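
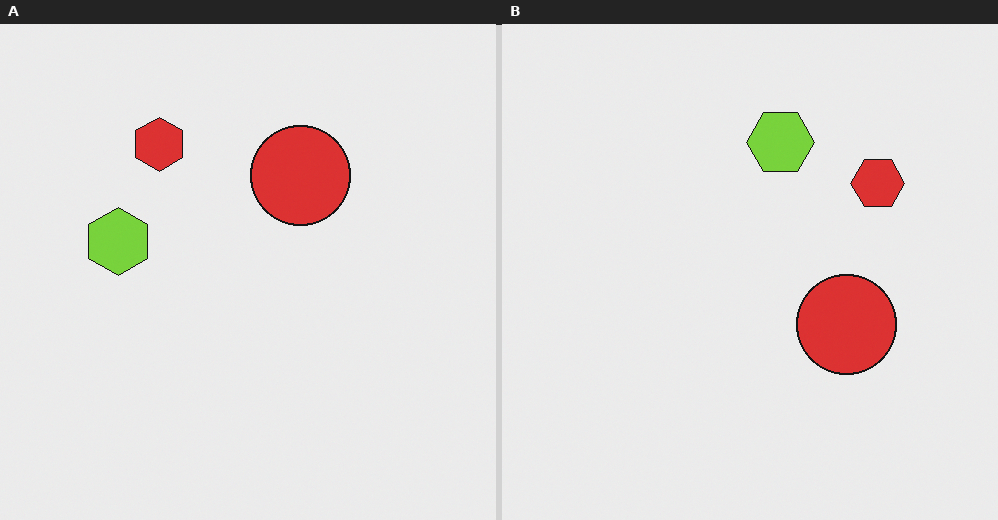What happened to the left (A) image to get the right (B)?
The image was rotated 90° clockwise.

The red hexagon sits in the top-left of the left (A) image and the top-right of the right (B) — consistent with a whole-image 90° clockwise rotation.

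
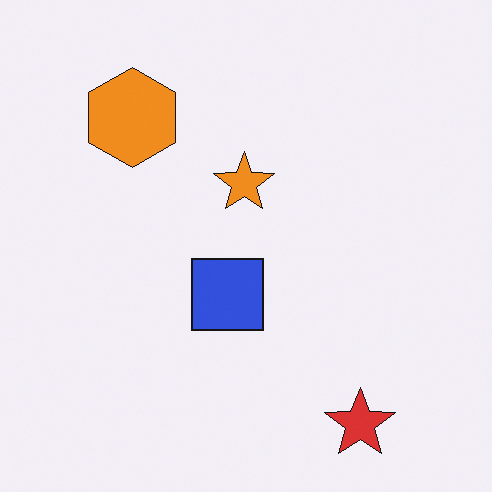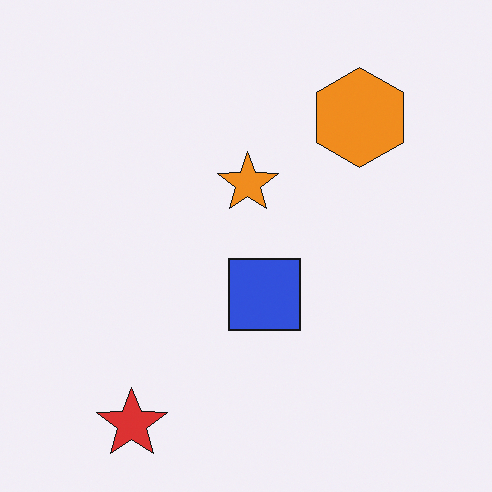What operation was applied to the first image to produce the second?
Flipped horizontally (left ↔ right).

The red star is in the bottom-right of the first image and the bottom-left of the second — shapes on opposite sides of the vertical midline have swapped in a mirror flip.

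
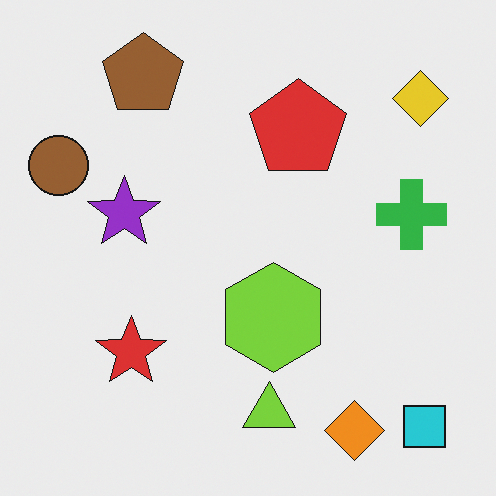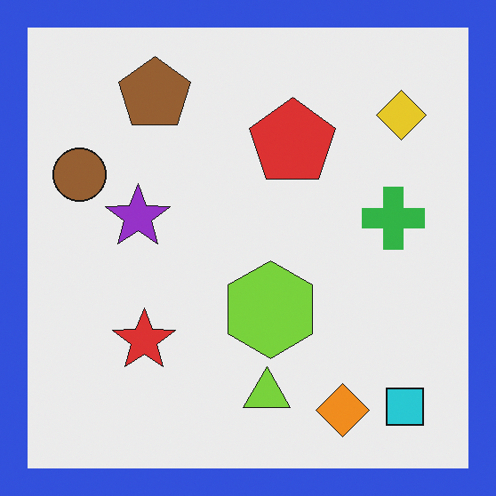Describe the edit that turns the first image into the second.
The transformation is: framed with a blue border.

A solid blue frame runs around the edge of the second image, with the content slightly shrunk inside it.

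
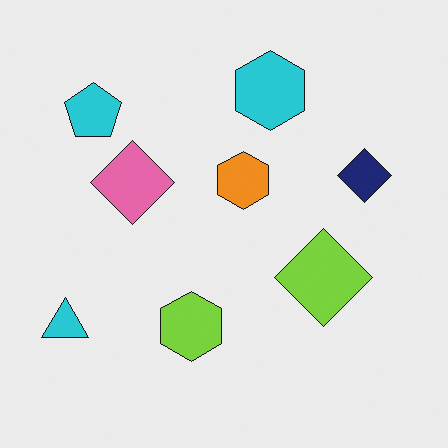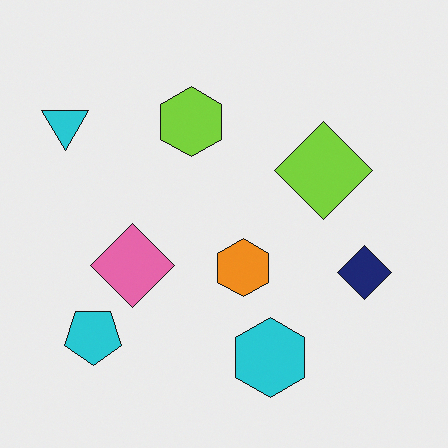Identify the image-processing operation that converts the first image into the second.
The image was flipped vertically (top ↔ bottom).

The cyan hexagon is in the top of the first image and the bottom of the second — shapes on opposite sides of the horizontal midline have swapped in a mirror flip.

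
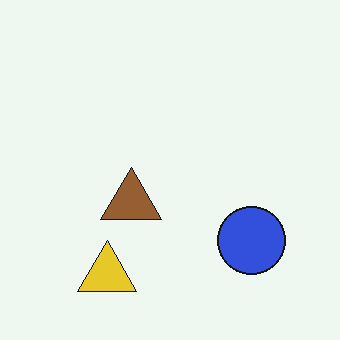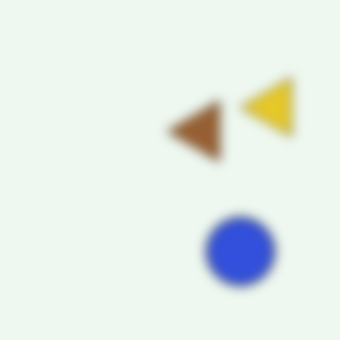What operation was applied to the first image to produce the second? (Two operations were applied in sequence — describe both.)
The second image is the first strongly gaussian-blurred, then transposed (reflected across the top-left ↔ bottom-right diagonal).

Shape edges and outlines are uniformly softened across the whole image. Shapes have swapped their row and column positions — what was in the top-right is now in the bottom-left — a diagonal reflection.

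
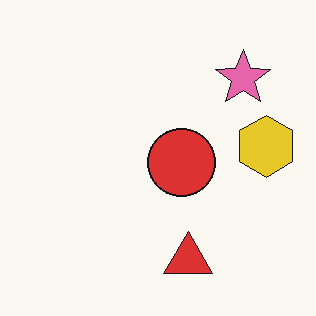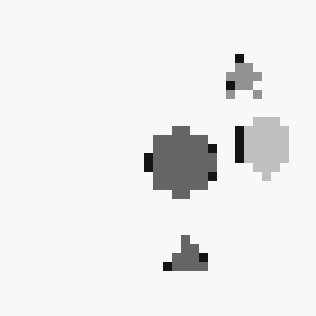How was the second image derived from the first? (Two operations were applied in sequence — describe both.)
It was converted to grayscale, then coarsely pixelated.

All color is removed — every shape is now a shade of grey. Shapes are reduced to large square blocks; fine edges and outlines are lost — a downscale-then-upscale (mosaic) effect.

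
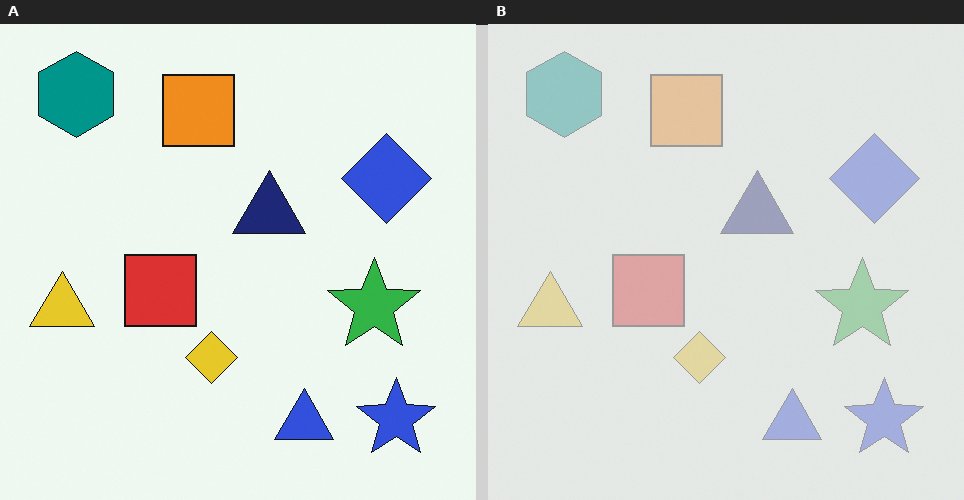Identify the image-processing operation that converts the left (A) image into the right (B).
It was washed out (contrast reduced).

Tones are pushed toward mid-grey across the whole image — a global contrast change.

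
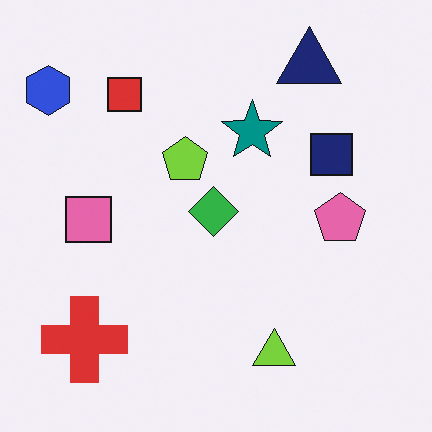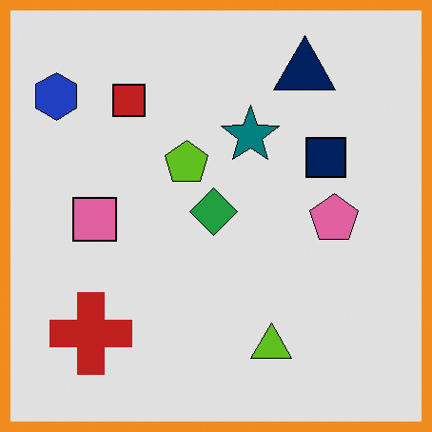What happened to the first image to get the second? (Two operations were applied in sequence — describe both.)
The second image is the first posterized to a reduced palette, then framed with a orange border.

Each flat color has snapped to a coarser quantized level — most visibly, the near-white background has dropped to a flat grey. A solid orange frame runs around the edge of the second image, with the content slightly shrunk inside it.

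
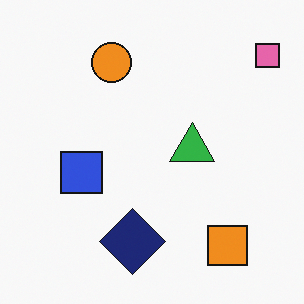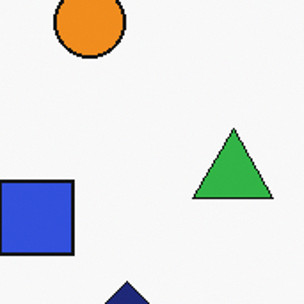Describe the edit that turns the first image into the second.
This is the original image cropped to a noticeably smaller region and rescaled.

The visible shapes are larger and the field of view is narrower; shapes near the original edges may be partly or wholly outside the frame — a crop-and-rescale.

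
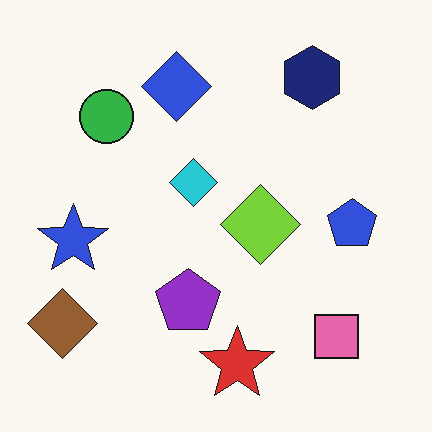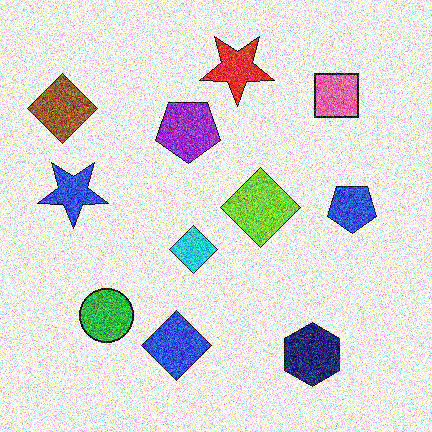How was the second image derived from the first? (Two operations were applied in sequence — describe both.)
The second image is the first degraded with a thick layer of grain, then flipped vertically (top ↔ bottom).

Random speckle covers the whole image, including the flat background. The red star is in the bottom of the first image and the top of the second — shapes on opposite sides of the horizontal midline have swapped in a mirror flip.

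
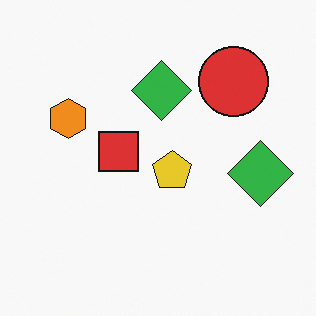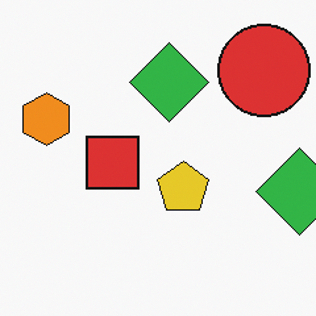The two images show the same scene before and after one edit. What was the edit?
This is the original image cropped to a modestly smaller region and rescaled.

The visible shapes are larger and the field of view is narrower; shapes near the original edges may be partly or wholly outside the frame — a crop-and-rescale.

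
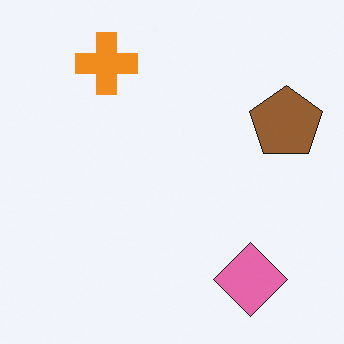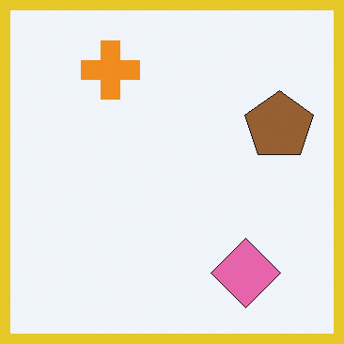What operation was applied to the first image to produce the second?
The second image is the first framed with a yellow border.

A solid yellow frame runs around the edge of the second image, with the content slightly shrunk inside it.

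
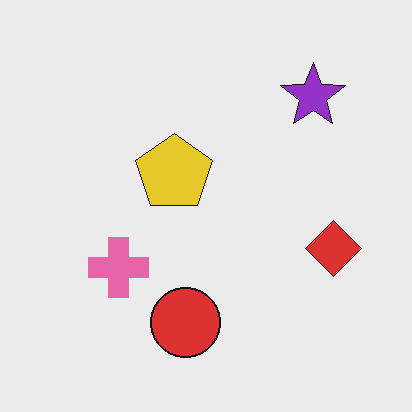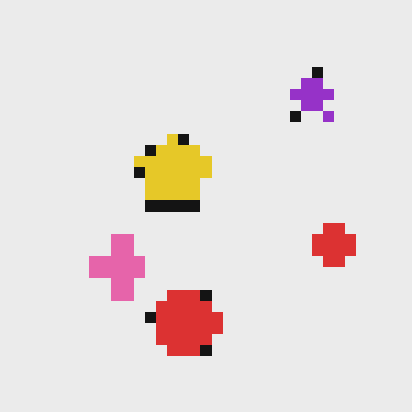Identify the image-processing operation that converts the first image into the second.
It was coarsely pixelated.

Shapes are reduced to large square blocks; fine edges and outlines are lost — a downscale-then-upscale (mosaic) effect.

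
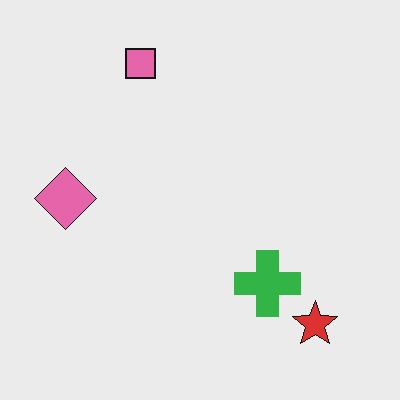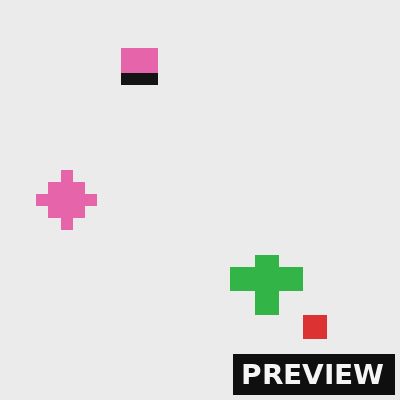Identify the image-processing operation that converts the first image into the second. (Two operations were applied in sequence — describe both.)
This is the original image coarsely pixelated, then watermarked with the text "PREVIEW" in the lower-right corner.

Shapes are reduced to large square blocks; fine edges and outlines are lost — a downscale-then-upscale (mosaic) effect. A dark label reading "PREVIEW" appears in the lower-right corner.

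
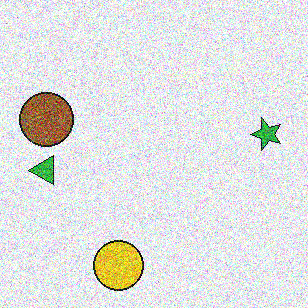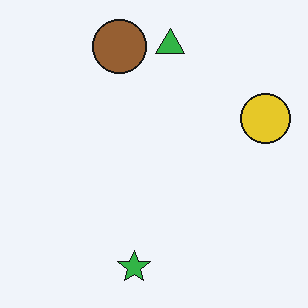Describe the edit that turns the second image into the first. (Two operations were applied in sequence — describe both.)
The transformation is: degraded with heavy additive noise, then transposed (reflected across the top-left ↔ bottom-right diagonal).

Random speckle covers the whole image, including the flat background. Shapes have swapped their row and column positions — what was in the top-right is now in the bottom-left — a diagonal reflection.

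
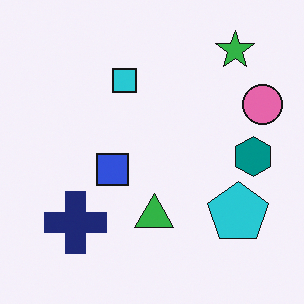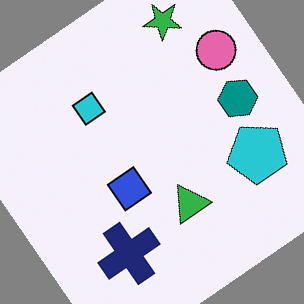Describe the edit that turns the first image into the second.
This is the original image rotated counter-clockwise by a large amount — several tens of degrees.

Every shape is tilted by the same angle and the image corners show triangular fill wedges — a whole-image rotation by a non-right angle.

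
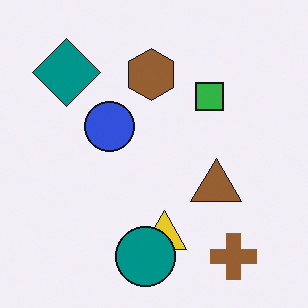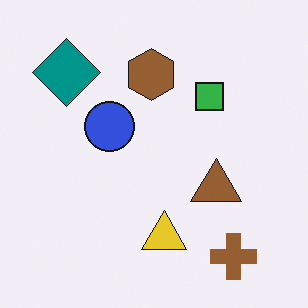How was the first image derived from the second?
This is the original image overlaid with an additional teal circle.

A teal circle appears in the first image that is absent from the second.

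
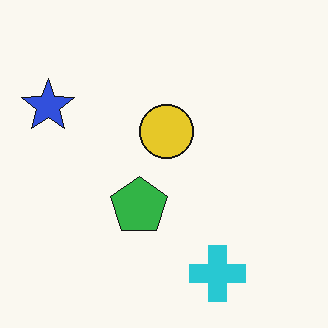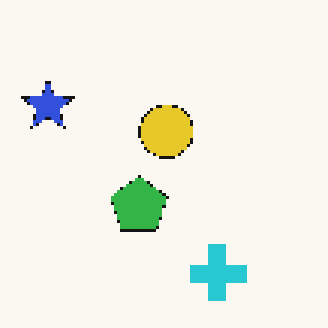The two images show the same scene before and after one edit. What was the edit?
The transformation is: mildly pixelated.

Shapes are reduced to large square blocks; fine edges and outlines are lost — a downscale-then-upscale (mosaic) effect.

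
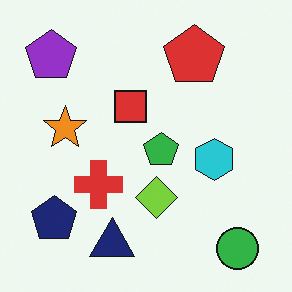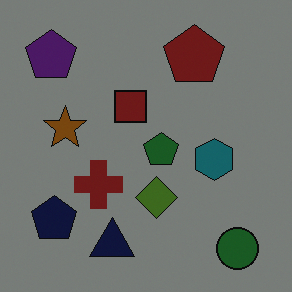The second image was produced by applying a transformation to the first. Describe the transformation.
Darkened a lot.

Every pixel — background and shapes alike — is uniformly darkened.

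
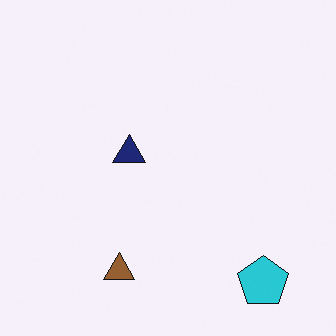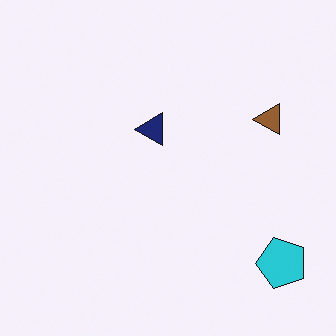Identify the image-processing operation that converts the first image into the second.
This is the original image transposed (reflected across the top-left ↔ bottom-right diagonal).

Shapes have swapped their row and column positions — what was in the top-right is now in the bottom-left — a diagonal reflection.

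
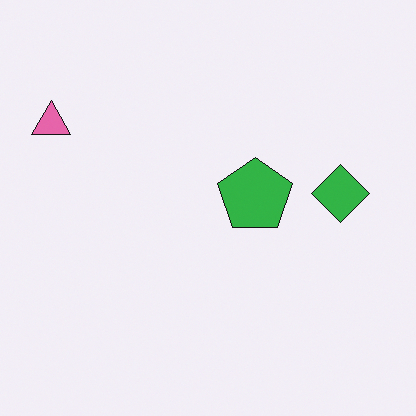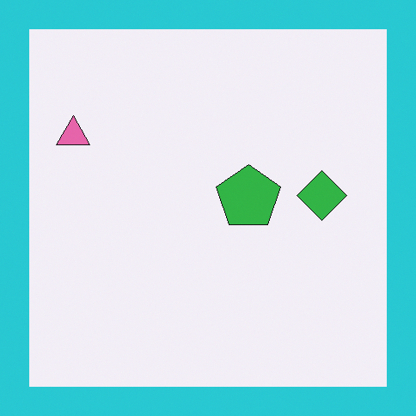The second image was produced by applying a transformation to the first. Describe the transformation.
The image was framed with a cyan border.

A solid cyan frame runs around the edge of the second image, with the content slightly shrunk inside it.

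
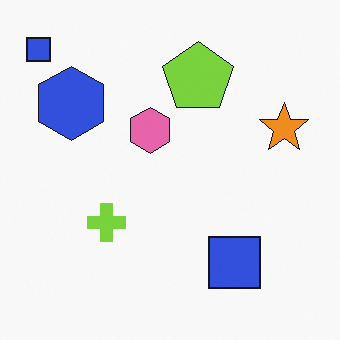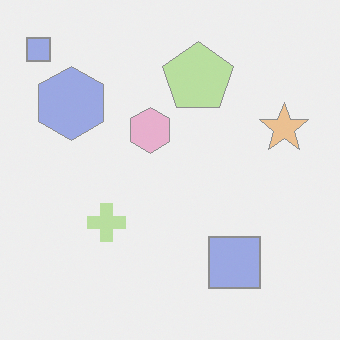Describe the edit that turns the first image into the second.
It was given much lower contrast.

Tones are pushed toward mid-grey across the whole image — a global contrast change.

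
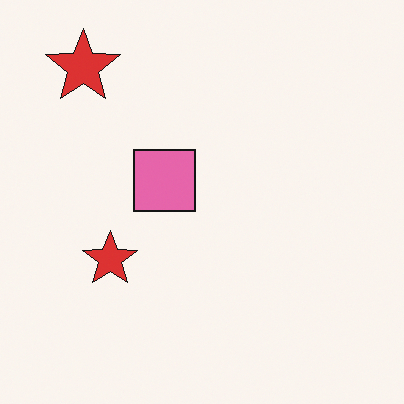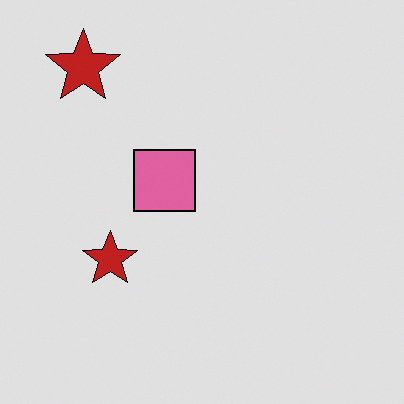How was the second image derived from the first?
The transformation is: posterized to a reduced palette.

Each flat color has snapped to a coarser quantized level — most visibly, the near-white background has dropped to a flat grey.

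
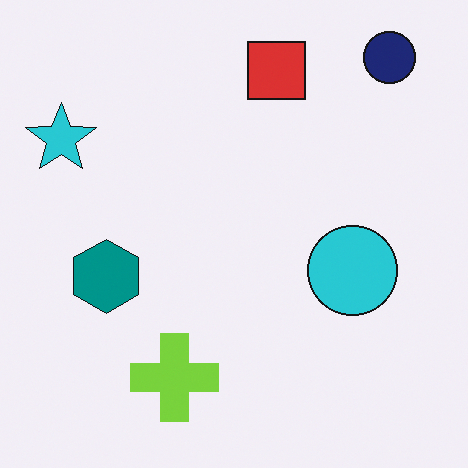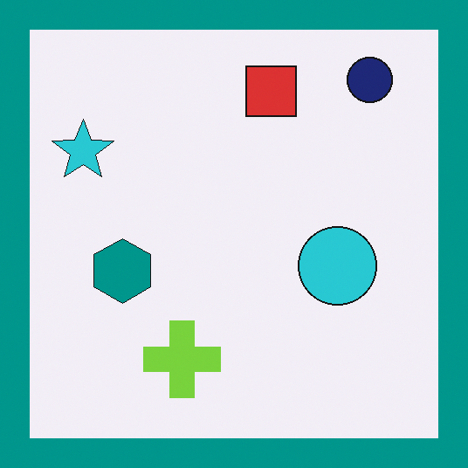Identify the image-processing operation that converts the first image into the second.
The image was framed with a teal border.

A solid teal frame runs around the edge of the second image, with the content slightly shrunk inside it.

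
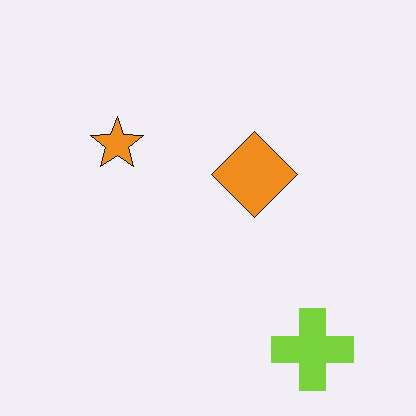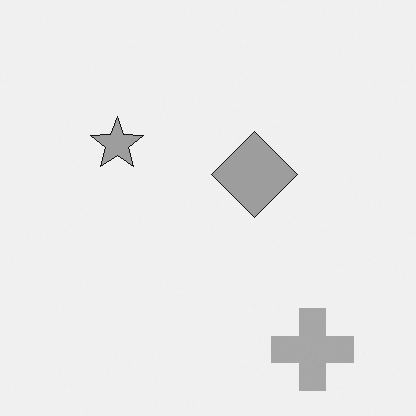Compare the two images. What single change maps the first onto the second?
It was converted to grayscale.

All color is removed — every shape is now a shade of grey.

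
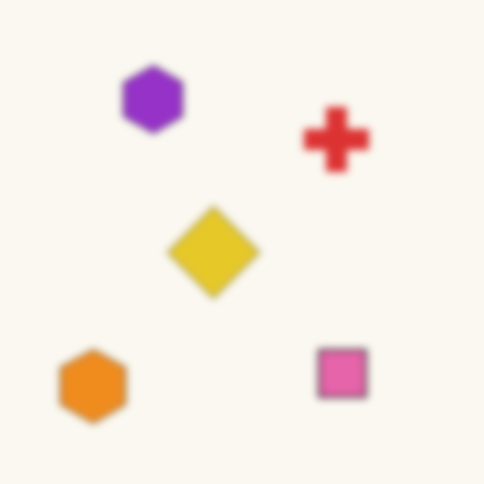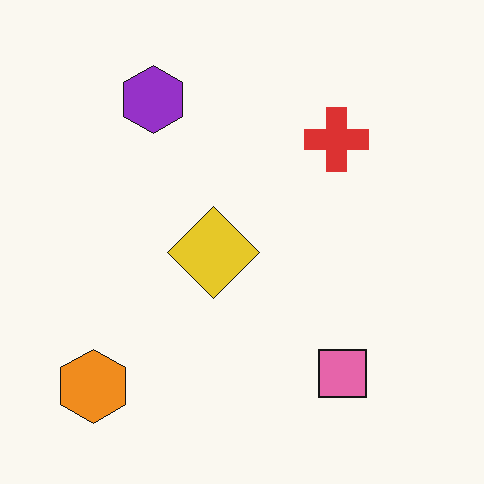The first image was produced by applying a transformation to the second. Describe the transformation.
Noticeably gaussian-blurred.

Shape edges and outlines are uniformly softened across the whole image.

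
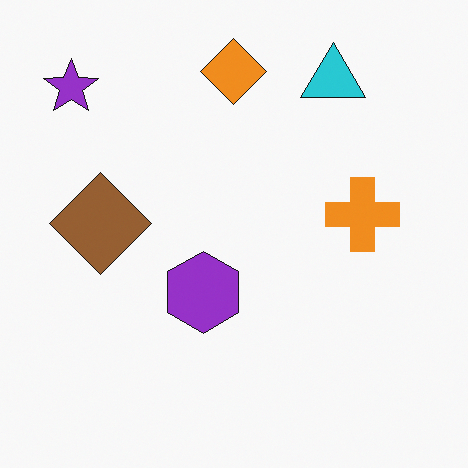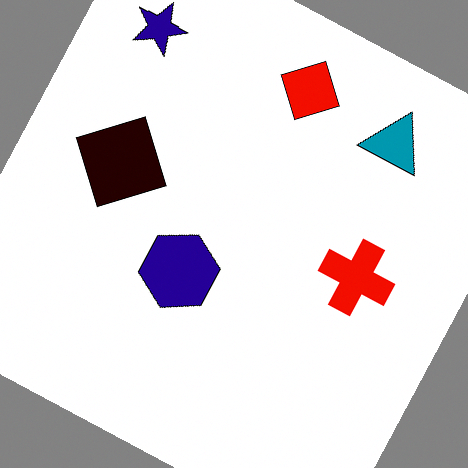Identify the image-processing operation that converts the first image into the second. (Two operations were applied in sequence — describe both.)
This is the original image given much higher contrast, then rotated clockwise by a clearly visible amount.

Tones are pushed away from mid-grey across the whole image — a global contrast change. Every shape is tilted by the same angle and the image corners show triangular fill wedges — a whole-image rotation by a non-right angle.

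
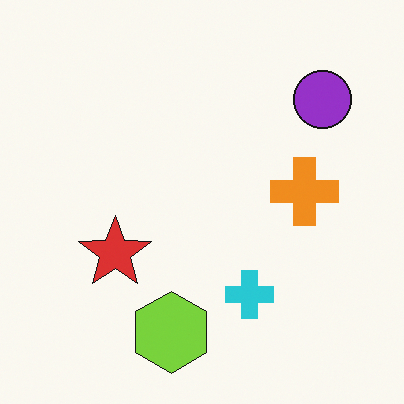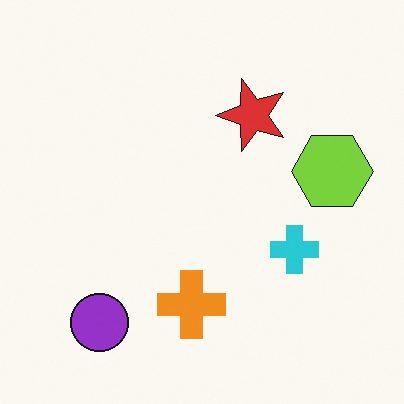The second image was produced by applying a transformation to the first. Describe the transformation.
It was transposed (reflected across the top-left ↔ bottom-right diagonal).

Shapes have swapped their row and column positions — what was in the top-right is now in the bottom-left — a diagonal reflection.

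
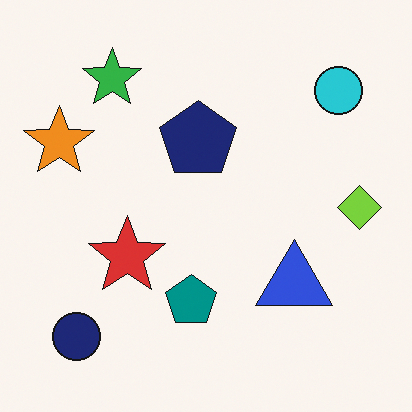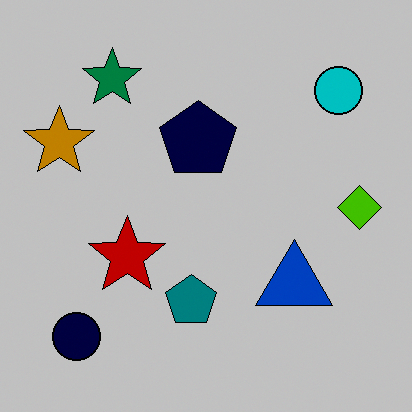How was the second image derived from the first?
It was aggressively posterized.

Each flat color has snapped to a coarser quantized level — most visibly, the near-white background has dropped to a flat grey.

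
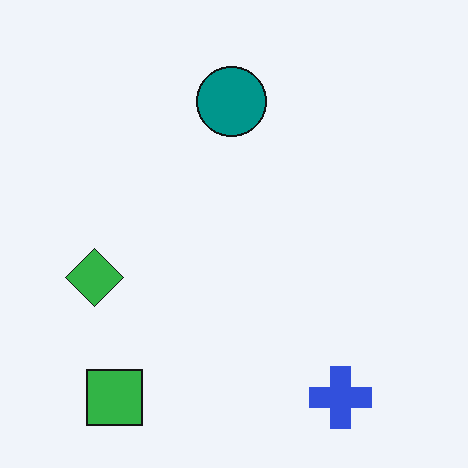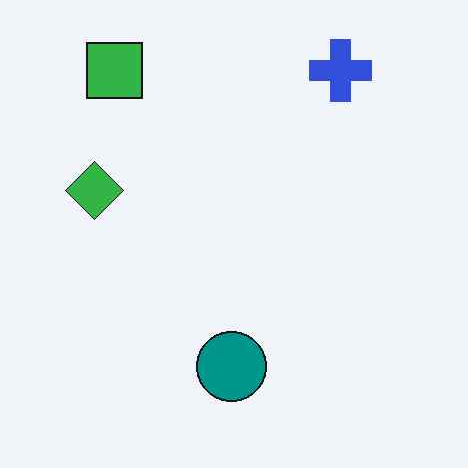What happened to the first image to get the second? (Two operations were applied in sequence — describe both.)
The second image is the first given moderate JPEG compression, then flipped vertically (top ↔ bottom).

Blocky 8×8 compression artifacts appear around shape edges and the flat background shows ringing — characteristic JPEG degradation. The blue cross is in the bottom-right of the first image and the top-right of the second — shapes on opposite sides of the horizontal midline have swapped in a mirror flip.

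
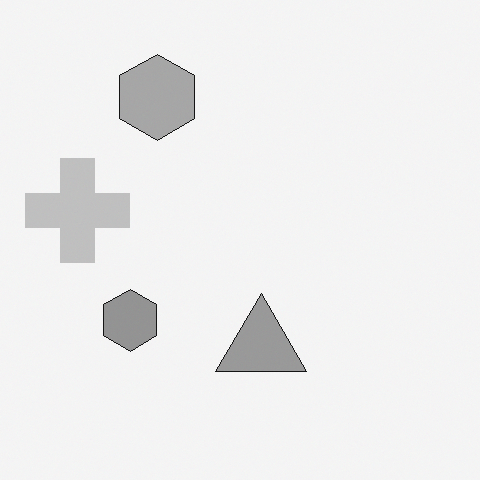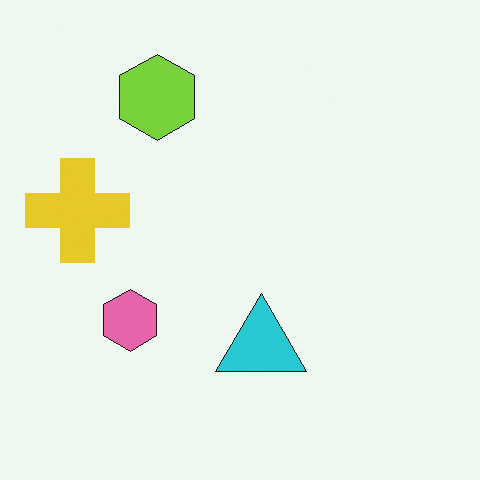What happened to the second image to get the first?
Converted to grayscale.

All color is removed — every shape is now a shade of grey.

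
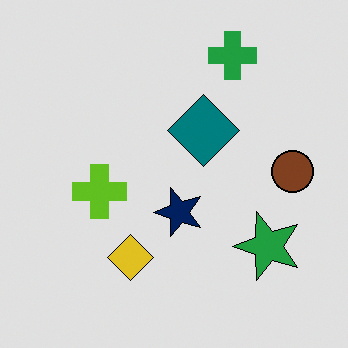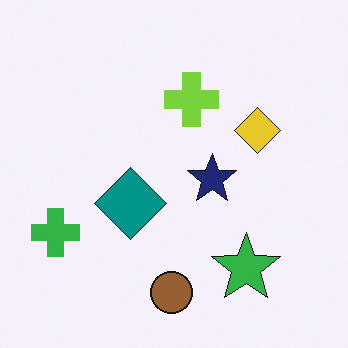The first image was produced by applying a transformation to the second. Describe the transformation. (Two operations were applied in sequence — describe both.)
The transformation is: moderately posterized, then transposed (reflected across the top-left ↔ bottom-right diagonal).

Each flat color has snapped to a coarser quantized level — most visibly, the near-white background has dropped to a flat grey. Shapes have swapped their row and column positions — what was in the top-right is now in the bottom-left — a diagonal reflection.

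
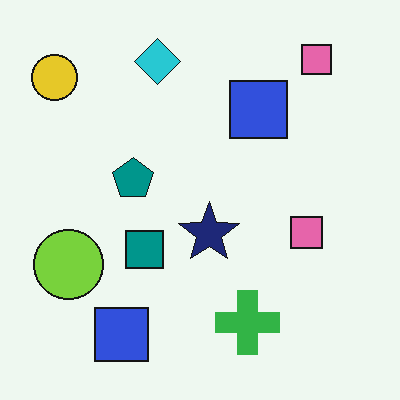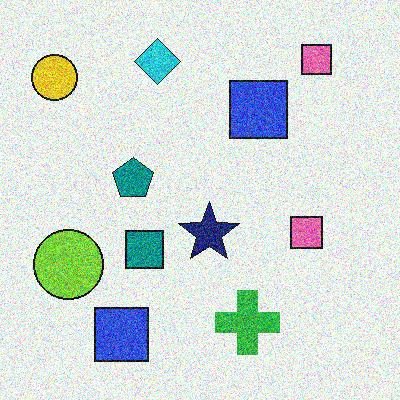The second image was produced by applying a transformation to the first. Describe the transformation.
Degraded with heavy additive noise.

Random speckle covers the whole image, including the flat background.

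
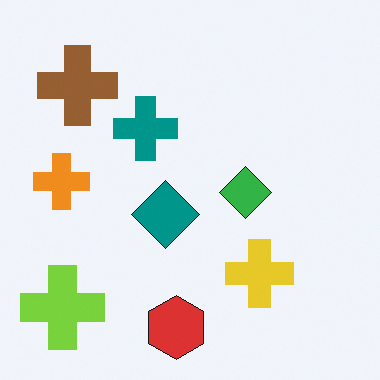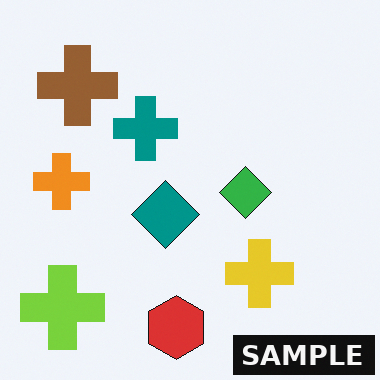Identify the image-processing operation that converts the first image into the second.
This is the original image watermarked with the text "SAMPLE" in the lower-right corner.

A dark label reading "SAMPLE" appears in the lower-right corner.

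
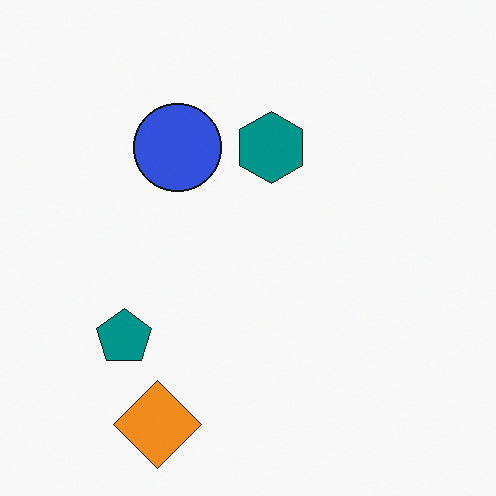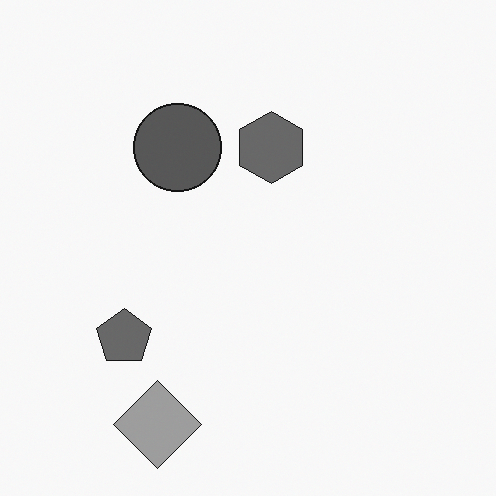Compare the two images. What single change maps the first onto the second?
The transformation is: converted to grayscale.

All color is removed — every shape is now a shade of grey.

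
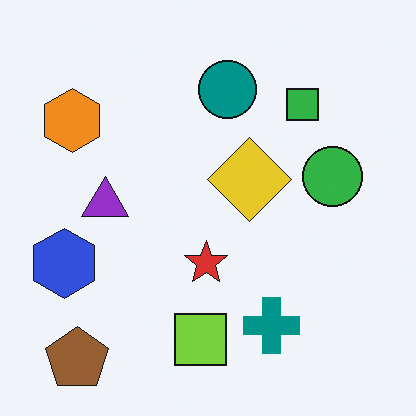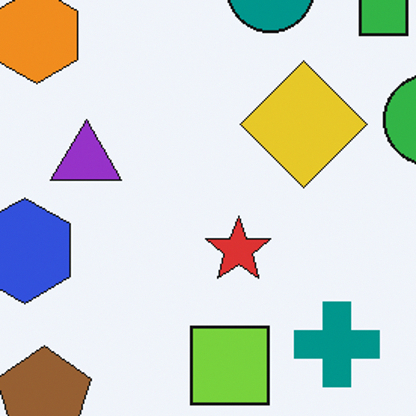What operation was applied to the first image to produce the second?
The transformation is: cropped slightly and scaled back up.

The visible shapes are larger and the field of view is narrower; shapes near the original edges may be partly or wholly outside the frame — a crop-and-rescale.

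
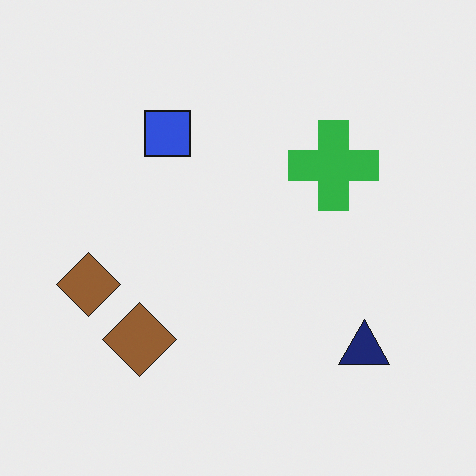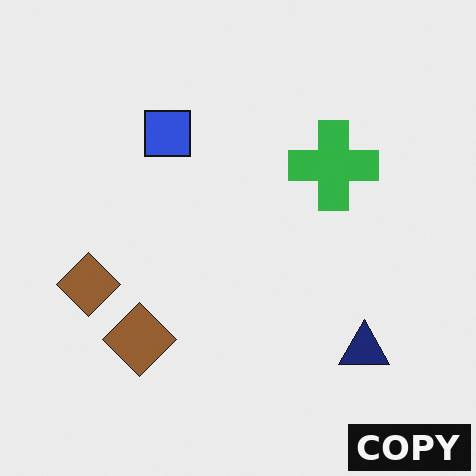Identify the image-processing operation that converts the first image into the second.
The transformation is: watermarked with the text "COPY" in the lower-right corner.

A dark label reading "COPY" appears in the lower-right corner.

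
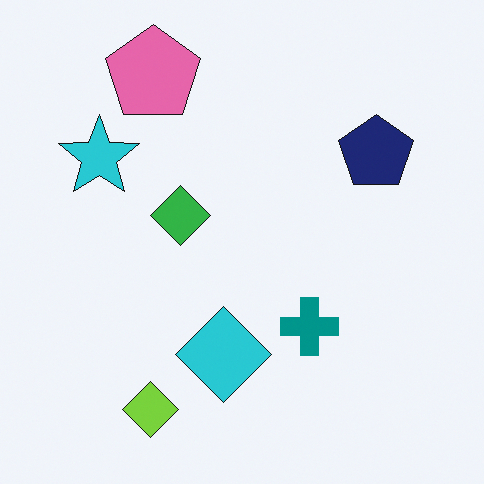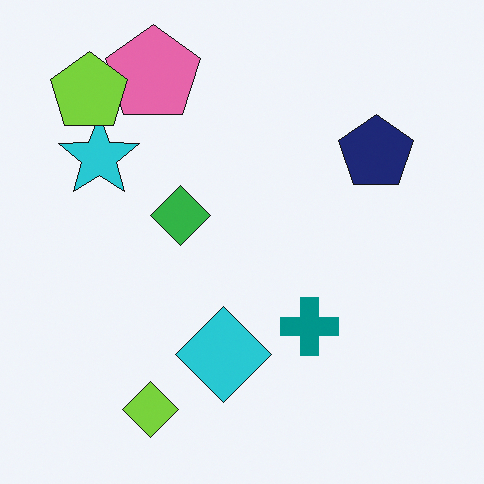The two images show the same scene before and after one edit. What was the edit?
The transformation is: overlaid with an additional lime pentagon.

A lime pentagon appears in the second image that is absent from the first.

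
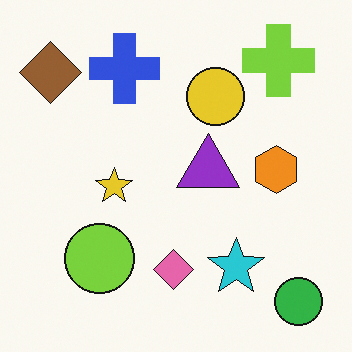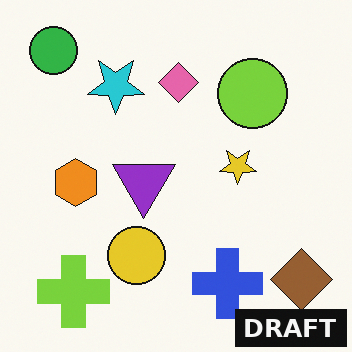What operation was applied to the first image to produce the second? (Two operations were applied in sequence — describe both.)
The transformation is: rotated 180°, then watermarked with the text "DRAFT" in the lower-right corner.

The green circle sits in the bottom-right of the first image and the top-left of the second — consistent with a whole-image 180° rotation. A dark label reading "DRAFT" appears in the lower-right corner.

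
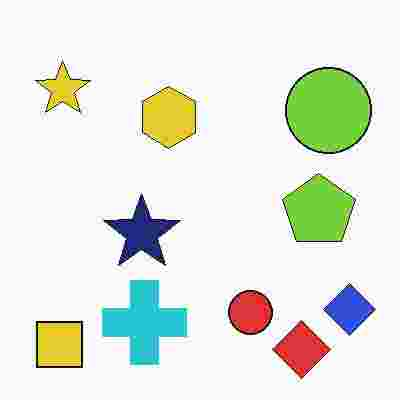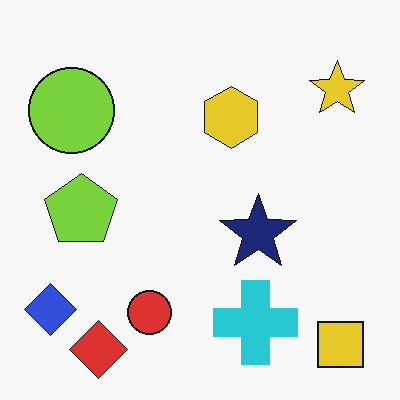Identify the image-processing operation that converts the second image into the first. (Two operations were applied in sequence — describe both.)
The first image is the second flipped horizontally (left ↔ right), then heavily JPEG-compressed with obvious blocking artifacts.

The blue diamond is in the bottom-left of the second image and the bottom-right of the first — shapes on opposite sides of the vertical midline have swapped in a mirror flip. Blocky 8×8 compression artifacts appear around shape edges and the flat background shows ringing — characteristic JPEG degradation.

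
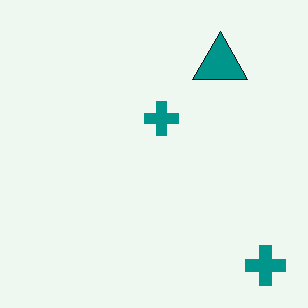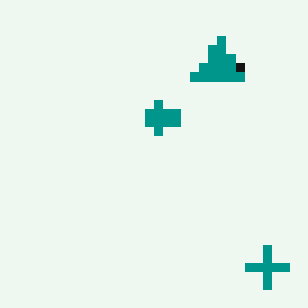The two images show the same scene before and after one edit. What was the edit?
The transformation is: heavily pixelated into large blocks.

Shapes are reduced to large square blocks; fine edges and outlines are lost — a downscale-then-upscale (mosaic) effect.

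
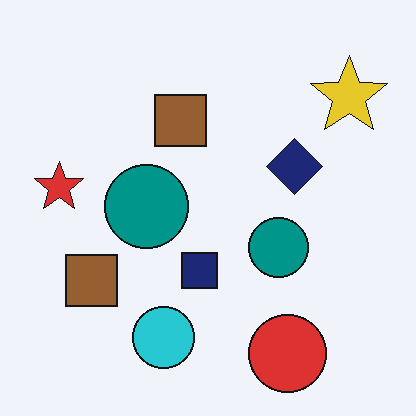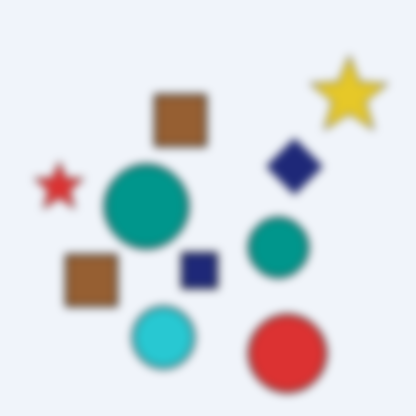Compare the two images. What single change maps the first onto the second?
This is the original image moderately blurred.

Shape edges and outlines are uniformly softened across the whole image.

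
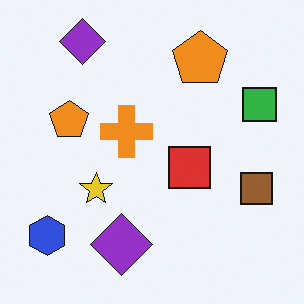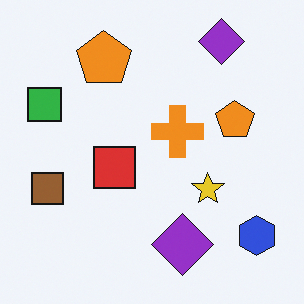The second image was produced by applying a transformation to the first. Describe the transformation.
The second image is the first flipped horizontally (left ↔ right).

The green square is in the right of the first image and the left of the second — shapes on opposite sides of the vertical midline have swapped in a mirror flip.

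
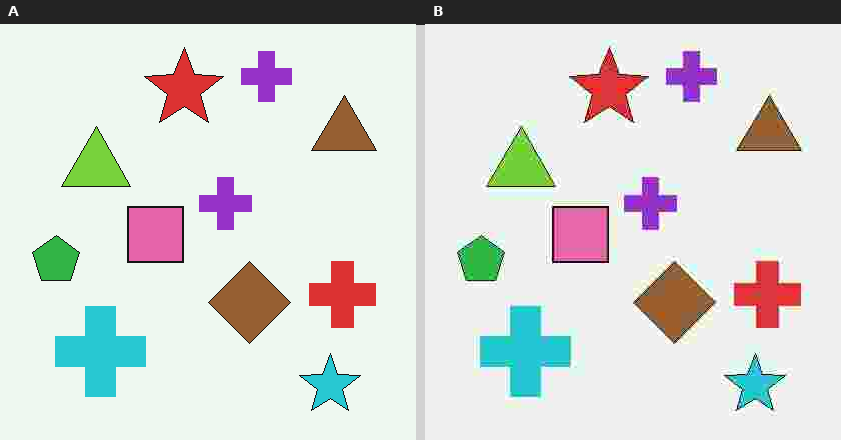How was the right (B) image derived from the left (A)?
The image was degraded with heavy JPEG compression.

Blocky 8×8 compression artifacts appear around shape edges and the flat background shows ringing — characteristic JPEG degradation.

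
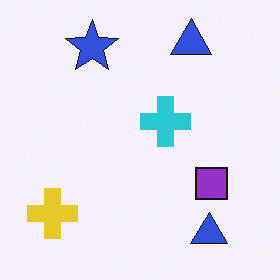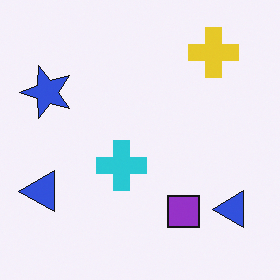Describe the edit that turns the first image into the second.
The image was transposed (reflected across the top-left ↔ bottom-right diagonal).

Shapes have swapped their row and column positions — what was in the top-right is now in the bottom-left — a diagonal reflection.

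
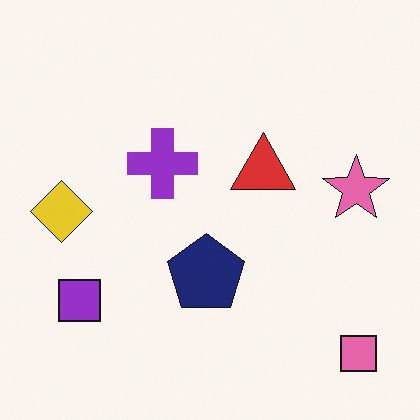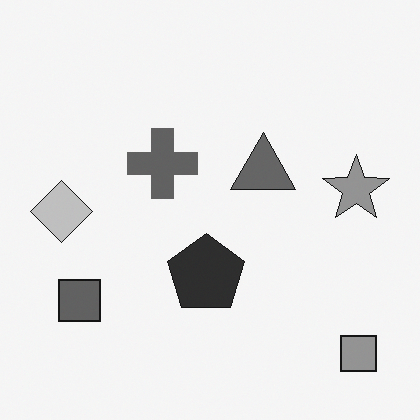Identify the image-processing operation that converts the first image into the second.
This is the original image converted to grayscale.

All color is removed — every shape is now a shade of grey.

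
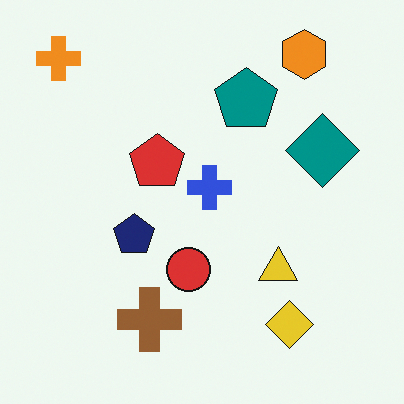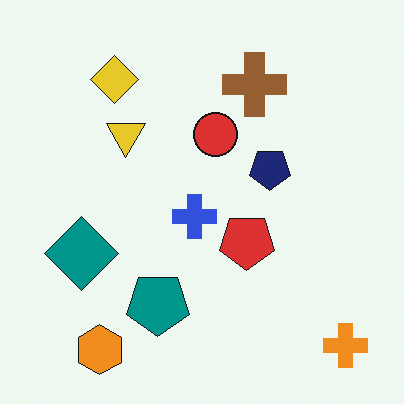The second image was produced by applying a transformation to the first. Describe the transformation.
The image was rotated 180°.

The orange cross sits in the top-left of the first image and the bottom-right of the second — consistent with a whole-image 180° rotation.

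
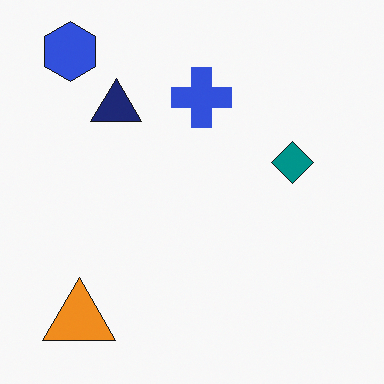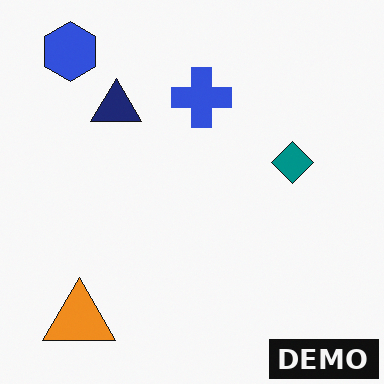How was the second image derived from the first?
The second image is the first watermarked with the text "DEMO" in the lower-right corner.

A dark label reading "DEMO" appears in the lower-right corner.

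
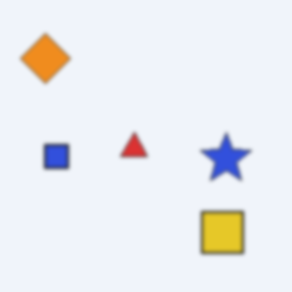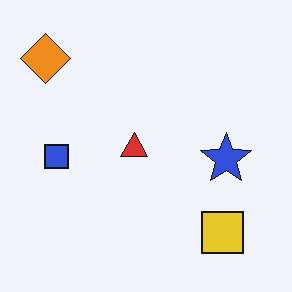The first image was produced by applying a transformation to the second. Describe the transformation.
This is the original image given a subtle gaussian blur.

Shape edges and outlines are uniformly softened across the whole image.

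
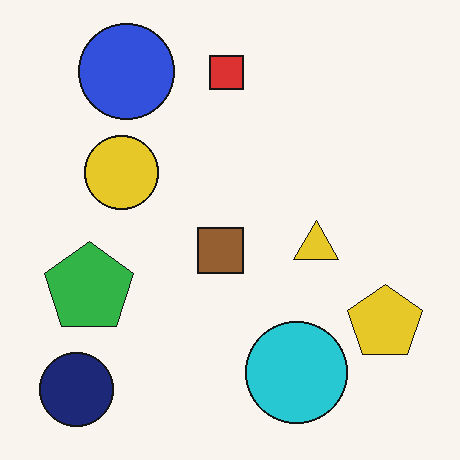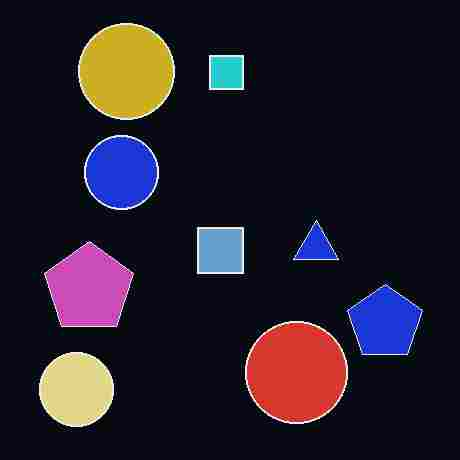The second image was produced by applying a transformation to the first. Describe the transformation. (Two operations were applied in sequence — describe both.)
Color-inverted (negative), then heavily JPEG-compressed with obvious blocking artifacts.

The light background has become dark and every shape's color is its complement — a photographic negative. Blocky 8×8 compression artifacts appear around shape edges and the flat background shows ringing — characteristic JPEG degradation.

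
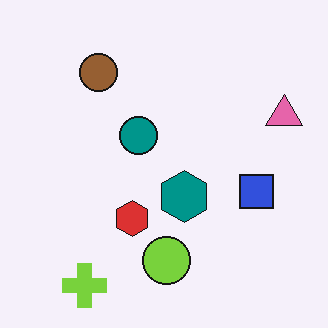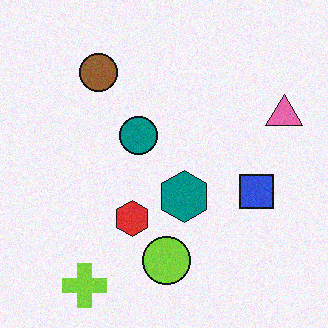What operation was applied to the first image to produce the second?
The image was degraded with a light layer of grain.

Random speckle covers the whole image, including the flat background.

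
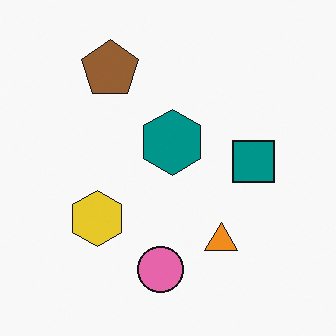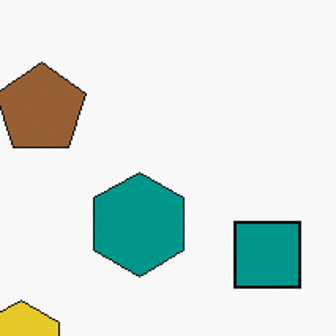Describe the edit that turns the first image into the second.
Cropped slightly and scaled back up.

The visible shapes are larger and the field of view is narrower; shapes near the original edges may be partly or wholly outside the frame — a crop-and-rescale.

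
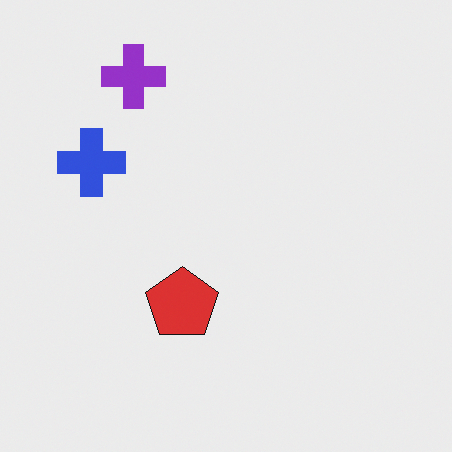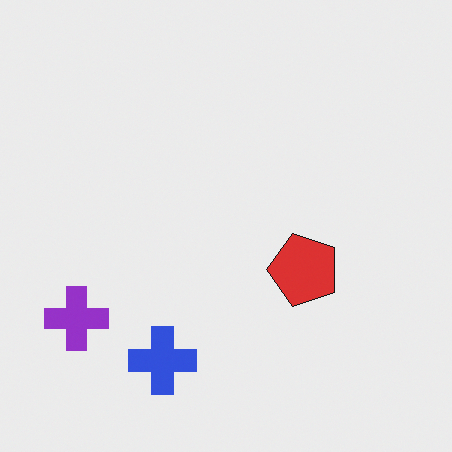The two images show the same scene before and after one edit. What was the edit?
The transformation is: rotated 90° counter-clockwise.

The purple cross sits in the top-left of the first image and the bottom-left of the second — consistent with a whole-image 90° counter-clockwise rotation.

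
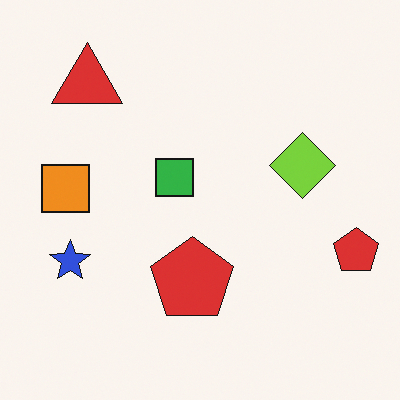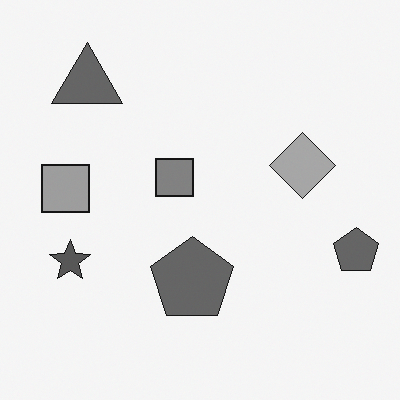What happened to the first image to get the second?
It was converted to grayscale.

All color is removed — every shape is now a shade of grey.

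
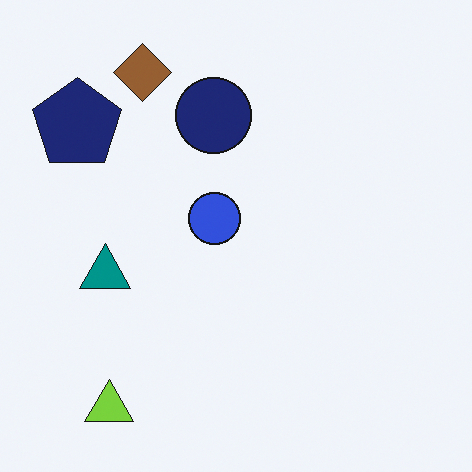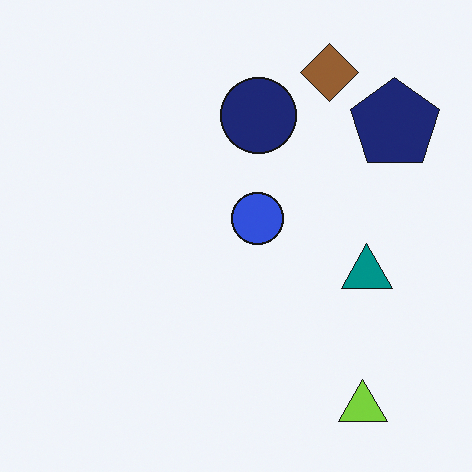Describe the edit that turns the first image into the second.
The second image is the first flipped horizontally (left ↔ right).

The navy pentagon is in the top-left of the first image and the top-right of the second — shapes on opposite sides of the vertical midline have swapped in a mirror flip.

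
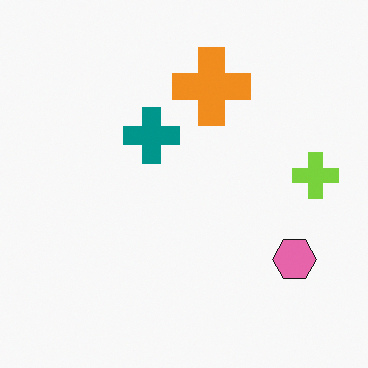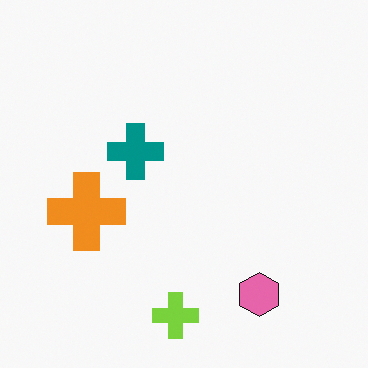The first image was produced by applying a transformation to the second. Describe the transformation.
Transposed (reflected across the top-left ↔ bottom-right diagonal).

Shapes have swapped their row and column positions — what was in the top-right is now in the bottom-left — a diagonal reflection.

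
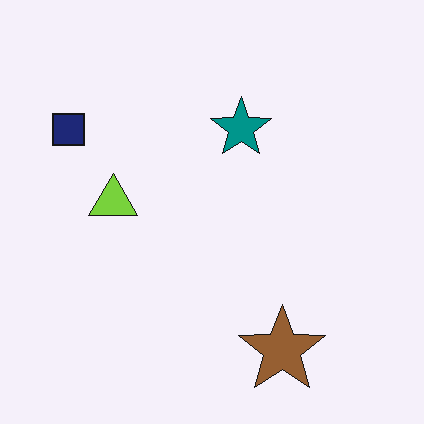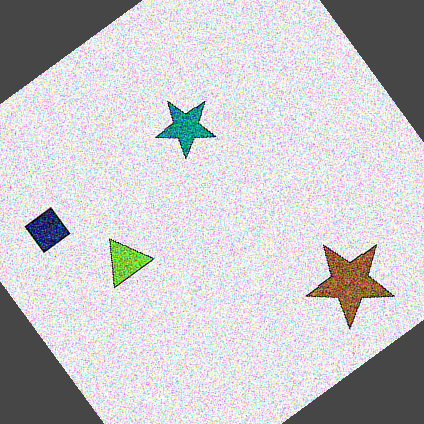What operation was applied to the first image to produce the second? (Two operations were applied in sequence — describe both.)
The transformation is: degraded with a thick layer of grain, then rotated counter-clockwise by a large amount — several tens of degrees.

Random speckle covers the whole image, including the flat background. Every shape is tilted by the same angle and the image corners show triangular fill wedges — a whole-image rotation by a non-right angle.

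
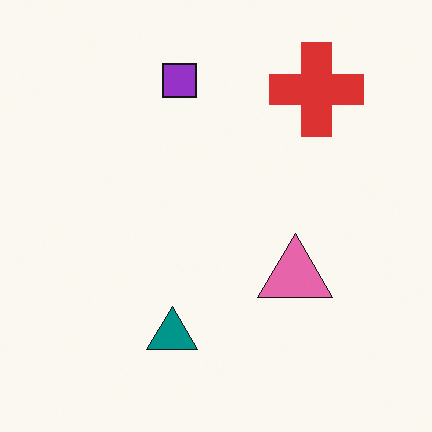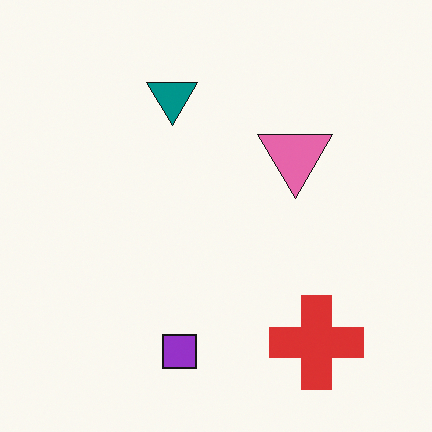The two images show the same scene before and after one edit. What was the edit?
The image was flipped vertically (top ↔ bottom).

The purple square is in the top of the first image and the bottom of the second — shapes on opposite sides of the horizontal midline have swapped in a mirror flip.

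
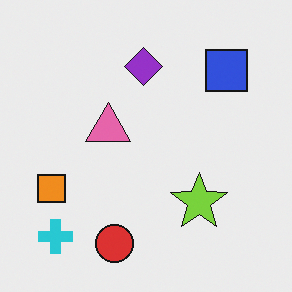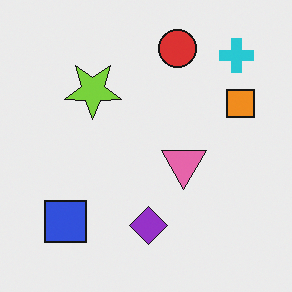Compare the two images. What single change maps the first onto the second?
This is the original image rotated 180°.

The cyan cross sits in the bottom-left of the first image and the top-right of the second — consistent with a whole-image 180° rotation.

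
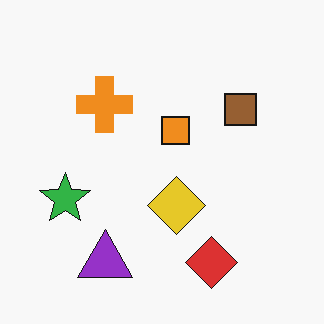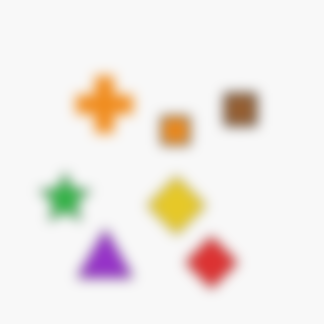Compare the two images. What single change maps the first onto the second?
Strongly gaussian-blurred.

Shape edges and outlines are uniformly softened across the whole image.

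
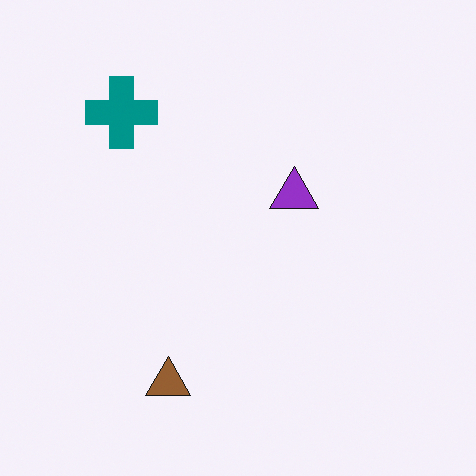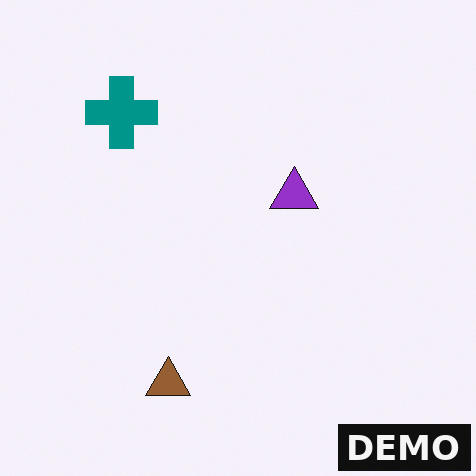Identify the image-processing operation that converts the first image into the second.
This is the original image watermarked with the text "DEMO" in the lower-right corner.

A dark label reading "DEMO" appears in the lower-right corner.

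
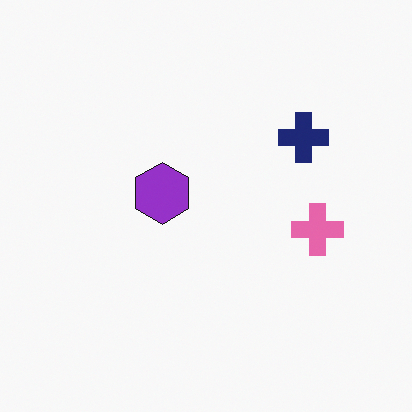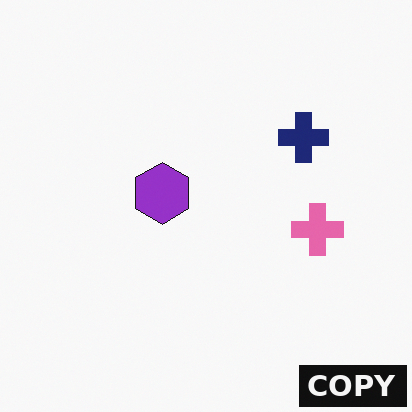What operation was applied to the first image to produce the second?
This is the original image watermarked with the text "COPY" in the lower-right corner.

A dark label reading "COPY" appears in the lower-right corner.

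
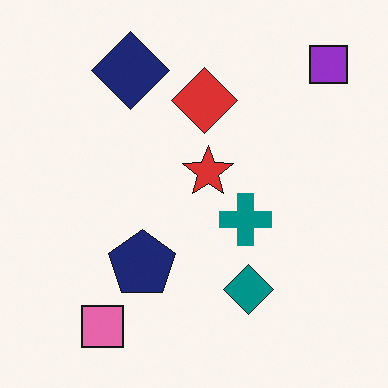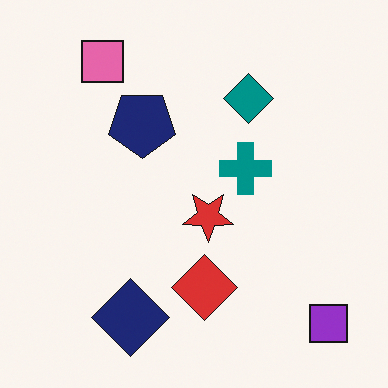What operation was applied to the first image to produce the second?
Flipped vertically (top ↔ bottom).

The pink square is in the bottom-left of the first image and the top-left of the second — shapes on opposite sides of the horizontal midline have swapped in a mirror flip.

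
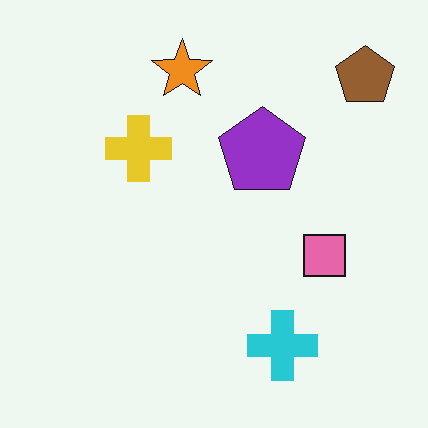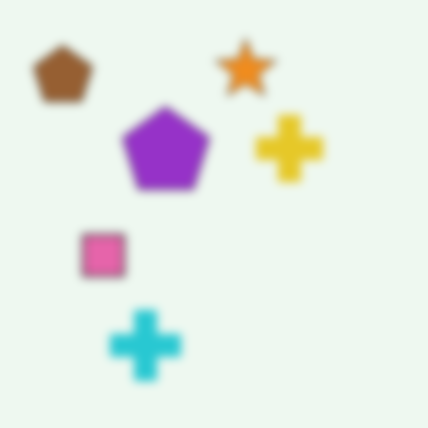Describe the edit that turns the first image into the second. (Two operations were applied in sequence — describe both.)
The transformation is: moderately blurred, then flipped horizontally (left ↔ right).

Shape edges and outlines are uniformly softened across the whole image. The brown pentagon is in the top-right of the first image and the top-left of the second — shapes on opposite sides of the vertical midline have swapped in a mirror flip.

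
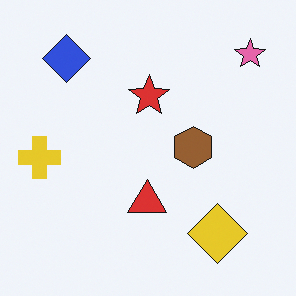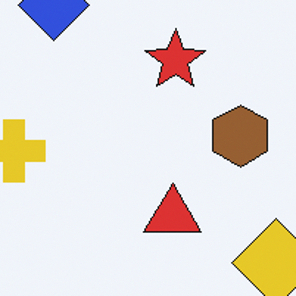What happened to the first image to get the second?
This is the original image cropped slightly and scaled back up.

The visible shapes are larger and the field of view is narrower; shapes near the original edges may be partly or wholly outside the frame — a crop-and-rescale.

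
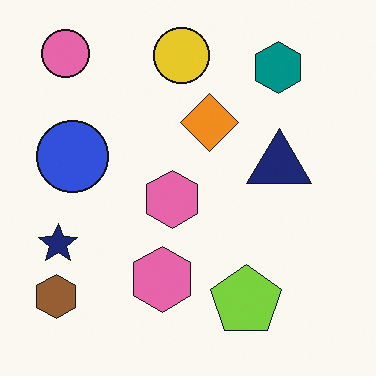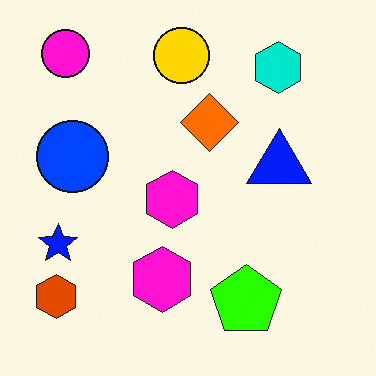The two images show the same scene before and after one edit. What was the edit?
Made much more vivid (saturation change).

All colors are more vivid — a global saturation change.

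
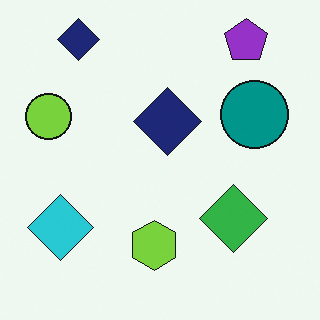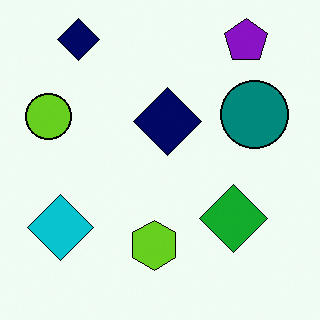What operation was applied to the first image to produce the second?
The transformation is: given slightly increased contrast.

Tones are pushed away from mid-grey across the whole image — a global contrast change.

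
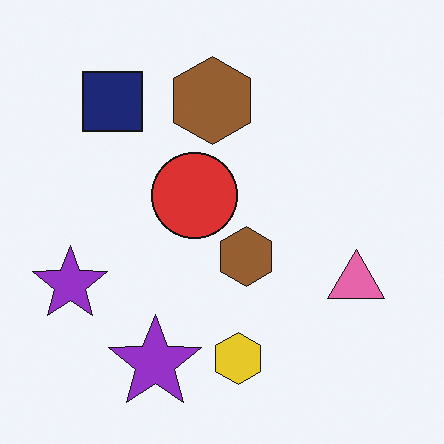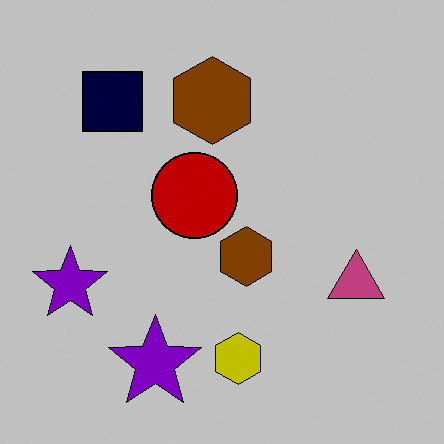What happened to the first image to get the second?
The image was heavily posterized to just a handful of flat colors.

Each flat color has snapped to a coarser quantized level — most visibly, the near-white background has dropped to a flat grey.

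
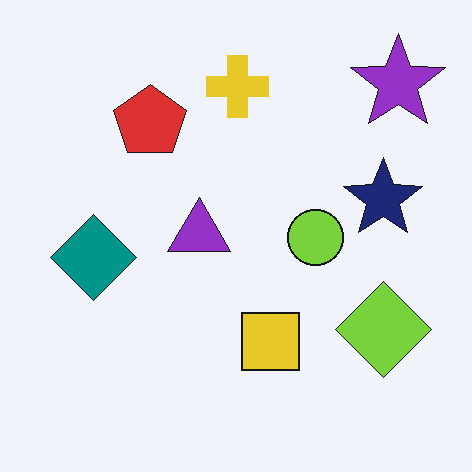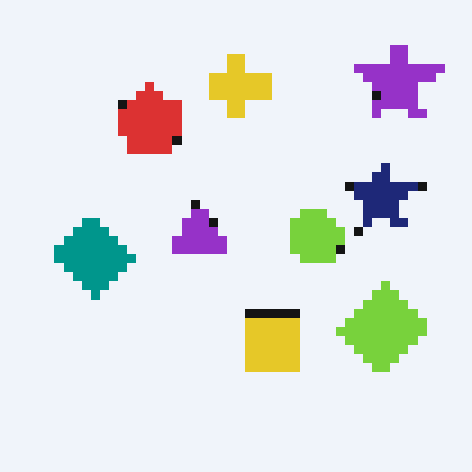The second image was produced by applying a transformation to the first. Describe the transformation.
The image was heavily pixelated into large blocks.

Shapes are reduced to large square blocks; fine edges and outlines are lost — a downscale-then-upscale (mosaic) effect.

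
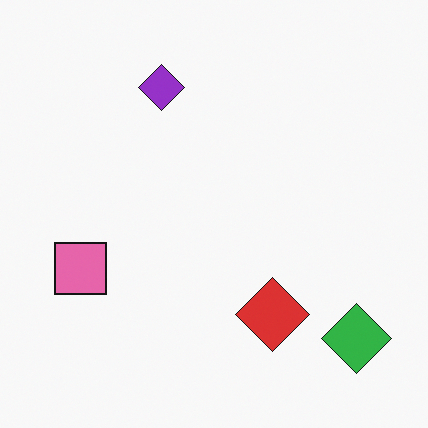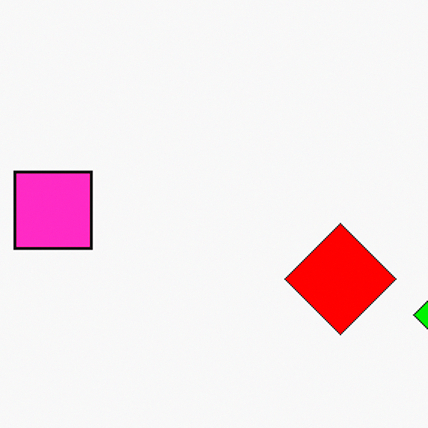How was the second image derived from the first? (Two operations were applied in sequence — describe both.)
The transformation is: cropped slightly and scaled back up, then made much more vivid (saturation change).

The visible shapes are larger and the field of view is narrower; shapes near the original edges may be partly or wholly outside the frame — a crop-and-rescale. All colors are more vivid — a global saturation change.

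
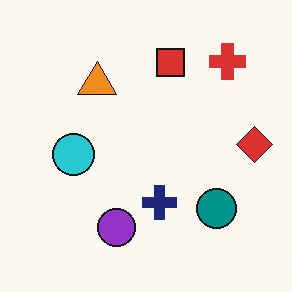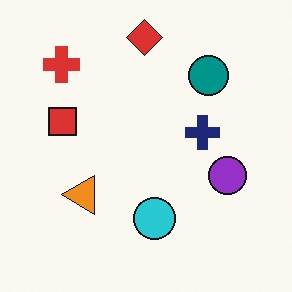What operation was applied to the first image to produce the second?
The image was rotated 90° counter-clockwise.

The red cross sits in the top-right of the first image and the top-left of the second — consistent with a whole-image 90° counter-clockwise rotation.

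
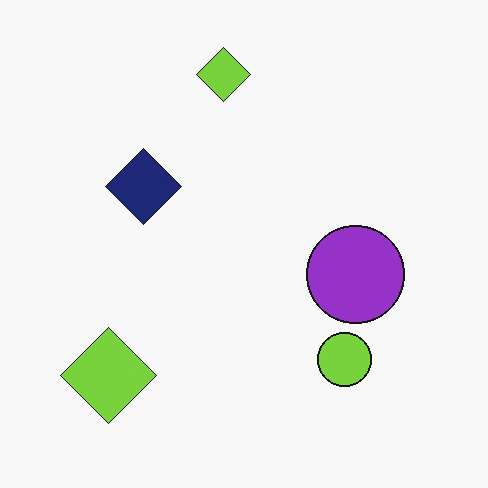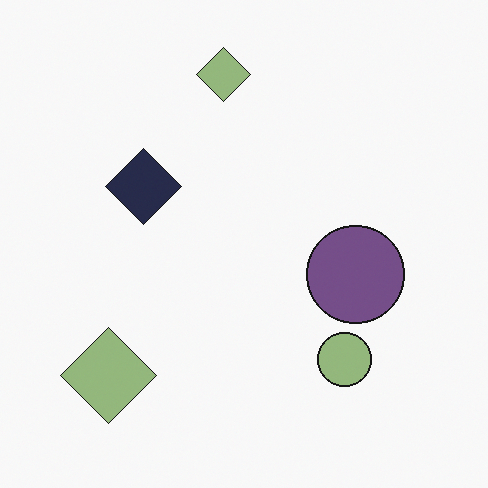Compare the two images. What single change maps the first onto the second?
The transformation is: heavily desaturated.

All colors are more muted and greyish — a global saturation change.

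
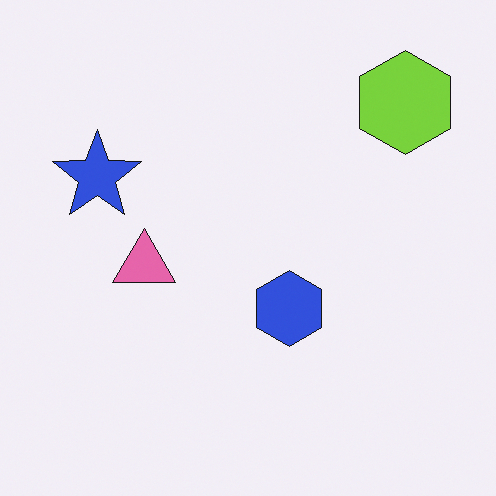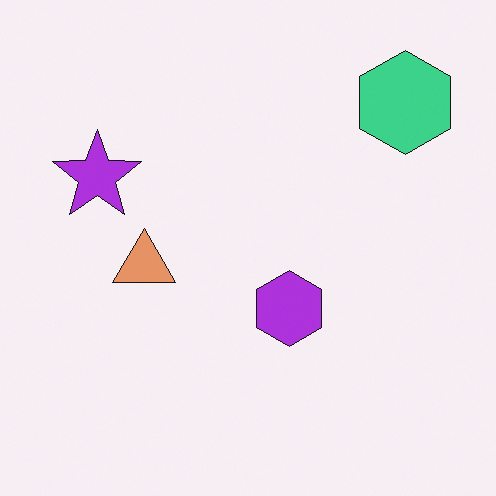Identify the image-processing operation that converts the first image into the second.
It was hue-shifted slightly.

Every shape's color has rotated by the same amount around the hue wheel — a uniform hue shift.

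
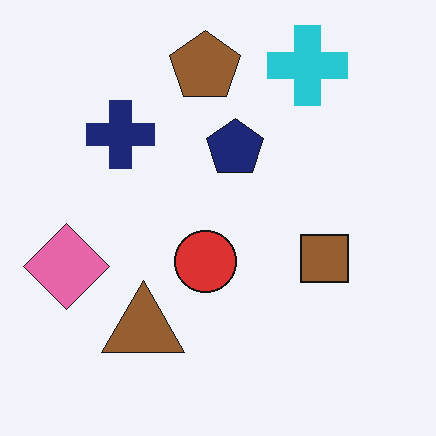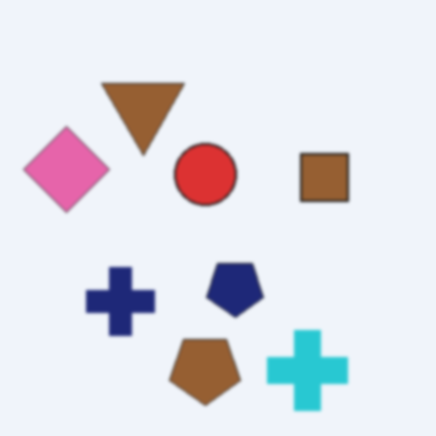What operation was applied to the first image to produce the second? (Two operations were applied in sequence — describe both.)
The image was given a subtle gaussian blur, then flipped vertically (top ↔ bottom).

Shape edges and outlines are uniformly softened across the whole image. The cyan cross is in the top-right of the first image and the bottom-right of the second — shapes on opposite sides of the horizontal midline have swapped in a mirror flip.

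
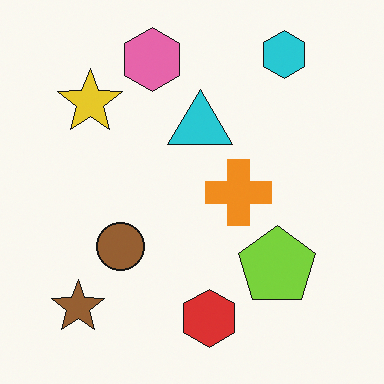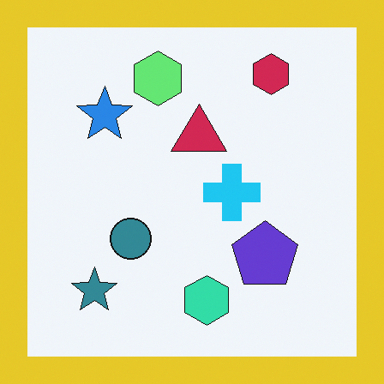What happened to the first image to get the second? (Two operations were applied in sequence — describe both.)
The image was hue-shifted by a large amount, then framed with a yellow border.

Every shape's color has rotated by the same amount around the hue wheel — a uniform hue shift. A solid yellow frame runs around the edge of the second image, with the content slightly shrunk inside it.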